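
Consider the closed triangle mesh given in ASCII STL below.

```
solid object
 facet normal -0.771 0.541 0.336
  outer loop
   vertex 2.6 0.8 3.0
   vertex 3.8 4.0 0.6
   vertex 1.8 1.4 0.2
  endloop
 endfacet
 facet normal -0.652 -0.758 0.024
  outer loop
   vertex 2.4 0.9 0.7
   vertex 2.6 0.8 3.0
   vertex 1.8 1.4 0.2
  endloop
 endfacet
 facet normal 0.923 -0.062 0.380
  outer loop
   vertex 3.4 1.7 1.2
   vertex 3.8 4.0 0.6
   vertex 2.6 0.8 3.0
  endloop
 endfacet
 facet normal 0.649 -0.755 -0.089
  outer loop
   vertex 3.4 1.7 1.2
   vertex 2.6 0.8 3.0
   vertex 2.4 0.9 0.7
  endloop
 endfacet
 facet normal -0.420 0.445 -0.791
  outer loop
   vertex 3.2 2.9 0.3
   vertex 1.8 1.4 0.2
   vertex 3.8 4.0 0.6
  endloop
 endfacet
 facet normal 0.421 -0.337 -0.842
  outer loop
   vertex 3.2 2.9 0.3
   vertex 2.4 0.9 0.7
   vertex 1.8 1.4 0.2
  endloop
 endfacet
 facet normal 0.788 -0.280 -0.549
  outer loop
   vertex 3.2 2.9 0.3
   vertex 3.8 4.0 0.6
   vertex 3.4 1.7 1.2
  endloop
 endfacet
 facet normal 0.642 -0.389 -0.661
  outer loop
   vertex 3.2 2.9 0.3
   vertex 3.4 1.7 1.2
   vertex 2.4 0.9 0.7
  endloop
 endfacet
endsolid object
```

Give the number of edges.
12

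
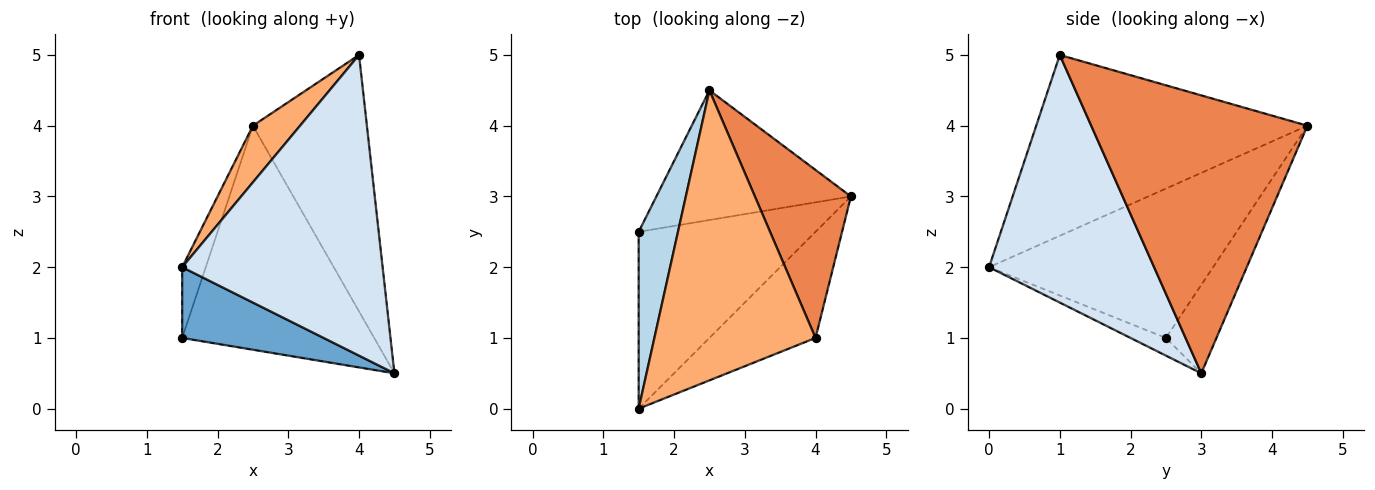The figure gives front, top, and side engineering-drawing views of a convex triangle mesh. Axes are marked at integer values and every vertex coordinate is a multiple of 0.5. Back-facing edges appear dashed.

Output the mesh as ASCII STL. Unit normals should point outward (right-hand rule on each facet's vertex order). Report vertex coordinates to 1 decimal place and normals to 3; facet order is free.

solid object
 facet normal -0.092 -0.370 -0.925
  outer loop
   vertex 1.5 0.0 2.0
   vertex 1.5 2.5 1.0
   vertex 4.5 3.0 0.5
  endloop
 endfacet
 facet normal -0.222 0.844 -0.489
  outer loop
   vertex 2.5 4.5 4.0
   vertex 4.5 3.0 0.5
   vertex 1.5 2.5 1.0
  endloop
 endfacet
 facet normal -0.962 0.101 0.253
  outer loop
   vertex 2.5 4.5 4.0
   vertex 1.5 2.5 1.0
   vertex 1.5 0.0 2.0
  endloop
 endfacet
 facet normal 0.613 -0.745 -0.263
  outer loop
   vertex 4.0 1.0 5.0
   vertex 1.5 0.0 2.0
   vertex 4.5 3.0 0.5
  endloop
 endfacet
 facet normal 0.846 0.446 0.292
  outer loop
   vertex 4.0 1.0 5.0
   vertex 4.5 3.0 0.5
   vertex 2.5 4.5 4.0
  endloop
 endfacet
 facet normal -0.740 -0.129 0.660
  outer loop
   vertex 4.0 1.0 5.0
   vertex 2.5 4.5 4.0
   vertex 1.5 0.0 2.0
  endloop
 endfacet
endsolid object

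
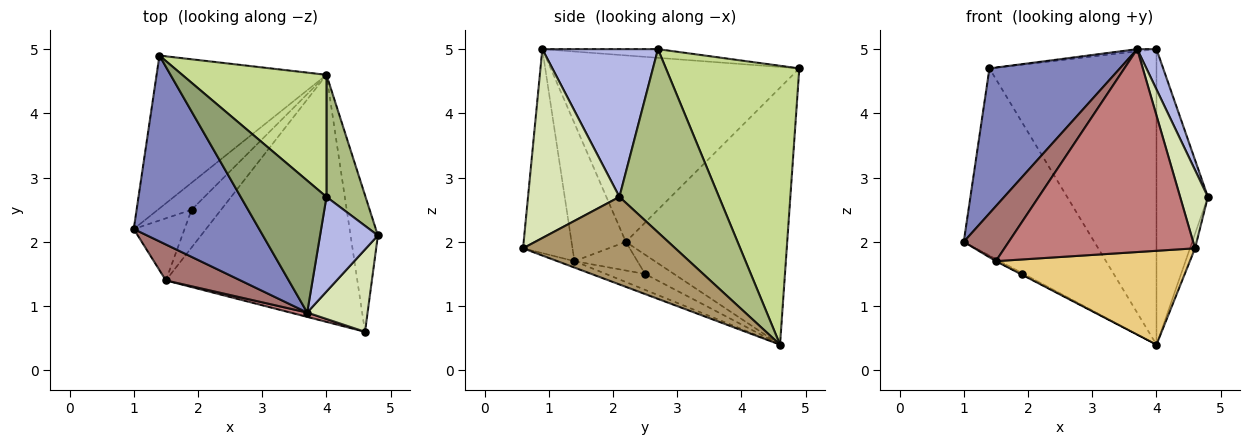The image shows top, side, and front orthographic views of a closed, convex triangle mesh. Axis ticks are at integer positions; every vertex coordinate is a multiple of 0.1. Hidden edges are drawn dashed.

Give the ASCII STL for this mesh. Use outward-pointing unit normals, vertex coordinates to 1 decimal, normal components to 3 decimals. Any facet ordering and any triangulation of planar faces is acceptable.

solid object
 facet normal -0.691 0.560 -0.457
  outer loop
   vertex 4.0 4.6 0.4
   vertex 1.0 2.2 2.0
   vertex 1.4 4.9 4.7
  endloop
 endfacet
 facet normal -0.761 -0.399 0.512
  outer loop
   vertex 3.7 0.9 5.0
   vertex 1.4 4.9 4.7
   vertex 1.0 2.2 2.0
  endloop
 endfacet
 facet normal -0.496 0.041 -0.868
  outer loop
   vertex 1.9 2.5 1.5
   vertex 1.0 2.2 2.0
   vertex 4.0 4.6 0.4
  endloop
 endfacet
 facet normal 0.920 -0.153 0.360
  outer loop
   vertex 4.0 2.7 5.0
   vertex 3.7 0.9 5.0
   vertex 4.8 2.1 2.7
  endloop
 endfacet
 facet normal -0.101 0.017 0.995
  outer loop
   vertex 4.0 2.7 5.0
   vertex 1.4 4.9 4.7
   vertex 3.7 0.9 5.0
  endloop
 endfacet
 facet normal 0.873 0.451 0.186
  outer loop
   vertex 4.0 2.7 5.0
   vertex 4.8 2.1 2.7
   vertex 4.0 4.6 0.4
  endloop
 endfacet
 facet normal 0.594 0.744 0.307
  outer loop
   vertex 4.0 2.7 5.0
   vertex 4.0 4.6 0.4
   vertex 1.4 4.9 4.7
  endloop
 endfacet
 facet normal 0.915 -0.278 0.293
  outer loop
   vertex 4.6 0.6 1.9
   vertex 4.8 2.1 2.7
   vertex 3.7 0.9 5.0
  endloop
 endfacet
 facet normal 0.954 0.032 -0.298
  outer loop
   vertex 4.6 0.6 1.9
   vertex 4.0 4.6 0.4
   vertex 4.8 2.1 2.7
  endloop
 endfacet
 facet normal -0.473 0.012 -0.881
  outer loop
   vertex 1.5 1.4 1.7
   vertex 1.9 2.5 1.5
   vertex 4.0 4.6 0.4
  endloop
 endfacet
 facet normal -0.031 -0.355 -0.934
  outer loop
   vertex 1.5 1.4 1.7
   vertex 4.0 4.6 0.4
   vertex 4.6 0.6 1.9
  endloop
 endfacet
 facet normal -0.491 0.020 -0.871
  outer loop
   vertex 1.5 1.4 1.7
   vertex 1.0 2.2 2.0
   vertex 1.9 2.5 1.5
  endloop
 endfacet
 facet normal -0.711 -0.589 0.385
  outer loop
   vertex 1.5 1.4 1.7
   vertex 3.7 0.9 5.0
   vertex 1.0 2.2 2.0
  endloop
 endfacet
 facet normal -0.251 -0.968 0.021
  outer loop
   vertex 1.5 1.4 1.7
   vertex 4.6 0.6 1.9
   vertex 3.7 0.9 5.0
  endloop
 endfacet
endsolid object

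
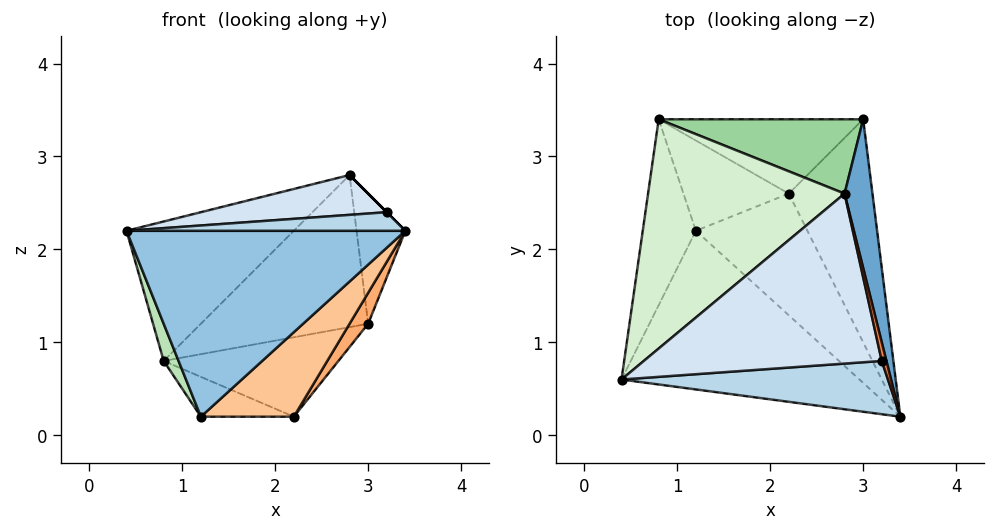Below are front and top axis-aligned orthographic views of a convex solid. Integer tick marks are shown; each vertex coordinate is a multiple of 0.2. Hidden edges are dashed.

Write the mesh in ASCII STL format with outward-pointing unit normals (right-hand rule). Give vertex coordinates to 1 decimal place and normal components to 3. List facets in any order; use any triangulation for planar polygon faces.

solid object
 facet normal 0.959 0.186 0.213
  outer loop
   vertex 2.8 2.6 2.8
   vertex 3.4 0.2 2.2
   vertex 3.0 3.4 1.2
  endloop
 endfacet
 facet normal -0.101 -0.757 -0.646
  outer loop
   vertex 1.2 2.2 0.2
   vertex 3.4 0.2 2.2
   vertex 0.4 0.6 2.2
  endloop
 endfacet
 facet normal -0.044 -0.329 0.943
  outer loop
   vertex 3.2 0.8 2.4
   vertex 0.4 0.6 2.2
   vertex 3.4 0.2 2.2
  endloop
 endfacet
 facet normal -0.053 -0.228 0.972
  outer loop
   vertex 3.2 0.8 2.4
   vertex 2.8 2.6 2.8
   vertex 0.4 0.6 2.2
  endloop
 endfacet
 facet normal 0.707 0.000 0.707
  outer loop
   vertex 3.2 0.8 2.4
   vertex 3.4 0.2 2.2
   vertex 2.8 2.6 2.8
  endloop
 endfacet
 facet normal 0.809 -0.081 -0.582
  outer loop
   vertex 2.2 2.6 0.2
   vertex 3.0 3.4 1.2
   vertex 3.4 0.2 2.2
  endloop
 endfacet
 facet normal 0.222 -0.556 -0.801
  outer loop
   vertex 2.2 2.6 0.2
   vertex 3.4 0.2 2.2
   vertex 1.2 2.2 0.2
  endloop
 endfacet
 facet normal 0.123 0.724 -0.678
  outer loop
   vertex 0.8 3.4 0.8
   vertex 3.0 3.4 1.2
   vertex 2.2 2.6 0.2
  endloop
 endfacet
 facet normal -0.159 0.398 -0.903
  outer loop
   vertex 0.8 3.4 0.8
   vertex 2.2 2.6 0.2
   vertex 1.2 2.2 0.2
  endloop
 endfacet
 facet normal -0.080 0.896 0.438
  outer loop
   vertex 0.8 3.4 0.8
   vertex 2.8 2.6 2.8
   vertex 3.0 3.4 1.2
  endloop
 endfacet
 facet normal -0.900 -0.086 -0.428
  outer loop
   vertex 0.8 3.4 0.8
   vertex 1.2 2.2 0.2
   vertex 0.4 0.6 2.2
  endloop
 endfacet
 facet normal -0.543 0.436 0.718
  outer loop
   vertex 0.8 3.4 0.8
   vertex 0.4 0.6 2.2
   vertex 2.8 2.6 2.8
  endloop
 endfacet
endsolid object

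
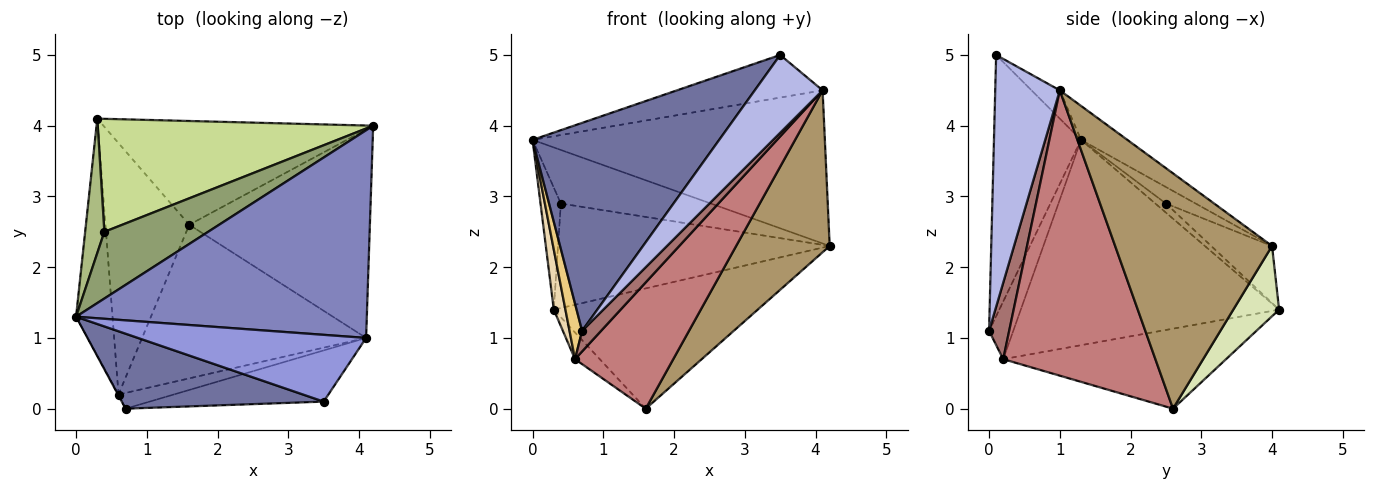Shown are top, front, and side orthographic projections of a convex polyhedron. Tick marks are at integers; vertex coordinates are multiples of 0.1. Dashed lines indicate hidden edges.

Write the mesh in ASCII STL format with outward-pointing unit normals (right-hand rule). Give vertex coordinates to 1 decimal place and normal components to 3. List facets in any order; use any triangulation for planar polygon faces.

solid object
 facet normal -0.402 -0.861 0.311
  outer loop
   vertex 0.7 0.0 1.1
   vertex 3.5 0.1 5.0
   vertex 0.0 1.3 3.8
  endloop
 endfacet
 facet normal -0.094 0.591 0.801
  outer loop
   vertex 4.1 1.0 4.5
   vertex 4.2 4.0 2.3
   vertex 0.0 1.3 3.8
  endloop
 endfacet
 facet normal -0.104 0.535 0.838
  outer loop
   vertex 4.1 1.0 4.5
   vertex 0.0 1.3 3.8
   vertex 3.5 0.1 5.0
  endloop
 endfacet
 facet normal 0.622 -0.654 -0.430
  outer loop
   vertex 4.1 1.0 4.5
   vertex 3.5 0.1 5.0
   vertex 0.7 0.0 1.1
  endloop
 endfacet
 facet normal -0.123 0.621 0.774
  outer loop
   vertex 0.4 2.5 2.9
   vertex 0.0 1.3 3.8
   vertex 4.2 4.0 2.3
  endloop
 endfacet
 facet normal -0.331 0.634 0.699
  outer loop
   vertex 0.4 2.5 2.9
   vertex 0.3 4.1 1.4
   vertex 0.0 1.3 3.8
  endloop
 endfacet
 facet normal -0.150 0.671 0.726
  outer loop
   vertex 0.4 2.5 2.9
   vertex 4.2 4.0 2.3
   vertex 0.3 4.1 1.4
  endloop
 endfacet
 facet normal 0.168 0.746 -0.644
  outer loop
   vertex 1.6 2.6 0.0
   vertex 0.3 4.1 1.4
   vertex 4.2 4.0 2.3
  endloop
 endfacet
 facet normal 0.717 -0.428 -0.550
  outer loop
   vertex 1.6 2.6 0.0
   vertex 4.2 4.0 2.3
   vertex 4.1 1.0 4.5
  endloop
 endfacet
 facet normal -0.688 0.076 -0.721
  outer loop
   vertex 0.6 0.2 0.7
   vertex 0.3 4.1 1.4
   vertex 1.6 2.6 0.0
  endloop
 endfacet
 facet normal -0.888 -0.461 -0.008
  outer loop
   vertex 0.6 0.2 0.7
   vertex 0.7 0.0 1.1
   vertex 0.0 1.3 3.8
  endloop
 endfacet
 facet normal -0.984 -0.044 -0.175
  outer loop
   vertex 0.6 0.2 0.7
   vertex 0.0 1.3 3.8
   vertex 0.3 4.1 1.4
  endloop
 endfacet
 facet normal 0.644 -0.608 -0.465
  outer loop
   vertex 0.6 0.2 0.7
   vertex 4.1 1.0 4.5
   vertex 0.7 0.0 1.1
  endloop
 endfacet
 facet normal 0.701 -0.453 -0.551
  outer loop
   vertex 0.6 0.2 0.7
   vertex 1.6 2.6 0.0
   vertex 4.1 1.0 4.5
  endloop
 endfacet
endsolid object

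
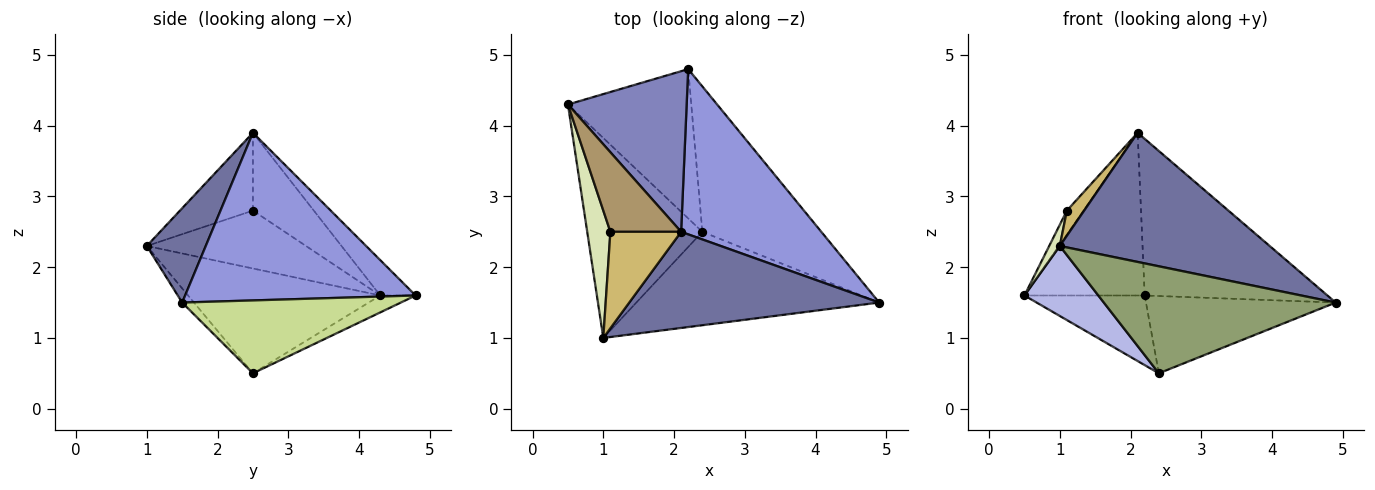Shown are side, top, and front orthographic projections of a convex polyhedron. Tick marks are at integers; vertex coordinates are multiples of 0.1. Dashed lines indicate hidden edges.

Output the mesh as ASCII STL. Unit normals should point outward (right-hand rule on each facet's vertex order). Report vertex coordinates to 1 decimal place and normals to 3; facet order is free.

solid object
 facet normal 0.220 -0.783 0.583
  outer loop
   vertex 2.1 2.5 3.9
   vertex 1.0 1.0 2.3
   vertex 4.9 1.5 1.5
  endloop
 endfacet
 facet normal -0.205 0.697 0.688
  outer loop
   vertex 2.2 4.8 1.6
   vertex 0.5 4.3 1.6
   vertex 2.1 2.5 3.9
  endloop
 endfacet
 facet normal 0.655 0.520 0.548
  outer loop
   vertex 2.2 4.8 1.6
   vertex 2.1 2.5 3.9
   vertex 4.9 1.5 1.5
  endloop
 endfacet
 facet normal -0.652 -0.251 -0.716
  outer loop
   vertex 2.4 2.5 0.5
   vertex 1.0 1.0 2.3
   vertex 0.5 4.3 1.6
  endloop
 endfacet
 facet normal -0.038 -0.753 -0.657
  outer loop
   vertex 2.4 2.5 0.5
   vertex 4.9 1.5 1.5
   vertex 1.0 1.0 2.3
  endloop
 endfacet
 facet normal -0.123 0.419 -0.899
  outer loop
   vertex 2.4 2.5 0.5
   vertex 0.5 4.3 1.6
   vertex 2.2 4.8 1.6
  endloop
 endfacet
 facet normal 0.476 0.413 -0.777
  outer loop
   vertex 2.4 2.5 0.5
   vertex 2.2 4.8 1.6
   vertex 4.9 1.5 1.5
  endloop
 endfacet
 facet normal -0.927 -0.062 0.371
  outer loop
   vertex 1.1 2.5 2.8
   vertex 0.5 4.3 1.6
   vertex 1.0 1.0 2.3
  endloop
 endfacet
 facet normal -0.725 0.198 0.659
  outer loop
   vertex 1.1 2.5 2.8
   vertex 2.1 2.5 3.9
   vertex 0.5 4.3 1.6
  endloop
 endfacet
 facet normal -0.729 -0.172 0.663
  outer loop
   vertex 1.1 2.5 2.8
   vertex 1.0 1.0 2.3
   vertex 2.1 2.5 3.9
  endloop
 endfacet
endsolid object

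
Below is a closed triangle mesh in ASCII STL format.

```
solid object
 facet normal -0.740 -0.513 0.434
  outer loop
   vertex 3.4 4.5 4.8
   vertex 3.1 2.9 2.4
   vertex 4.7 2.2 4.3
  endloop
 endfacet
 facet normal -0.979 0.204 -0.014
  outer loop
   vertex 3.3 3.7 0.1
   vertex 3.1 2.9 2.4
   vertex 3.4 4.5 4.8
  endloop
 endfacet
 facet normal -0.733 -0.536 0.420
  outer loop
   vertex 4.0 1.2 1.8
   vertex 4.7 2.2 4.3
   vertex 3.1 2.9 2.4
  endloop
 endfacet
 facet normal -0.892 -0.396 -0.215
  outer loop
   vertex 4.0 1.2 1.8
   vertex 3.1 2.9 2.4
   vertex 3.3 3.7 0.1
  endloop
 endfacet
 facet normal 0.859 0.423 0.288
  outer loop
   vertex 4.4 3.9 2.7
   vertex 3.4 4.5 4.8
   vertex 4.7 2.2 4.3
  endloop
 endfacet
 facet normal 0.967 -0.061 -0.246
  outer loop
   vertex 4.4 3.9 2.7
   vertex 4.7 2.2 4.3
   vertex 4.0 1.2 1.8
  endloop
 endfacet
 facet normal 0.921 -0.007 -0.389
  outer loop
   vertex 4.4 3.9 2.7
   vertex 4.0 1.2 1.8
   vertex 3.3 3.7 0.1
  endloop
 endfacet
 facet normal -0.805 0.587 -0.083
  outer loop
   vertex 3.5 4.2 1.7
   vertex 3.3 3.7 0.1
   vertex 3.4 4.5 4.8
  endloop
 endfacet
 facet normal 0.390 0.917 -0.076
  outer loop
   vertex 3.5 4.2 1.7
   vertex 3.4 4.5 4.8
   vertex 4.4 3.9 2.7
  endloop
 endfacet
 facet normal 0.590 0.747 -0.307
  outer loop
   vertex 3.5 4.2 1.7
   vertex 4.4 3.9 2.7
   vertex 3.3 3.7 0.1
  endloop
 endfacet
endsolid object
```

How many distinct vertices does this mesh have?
7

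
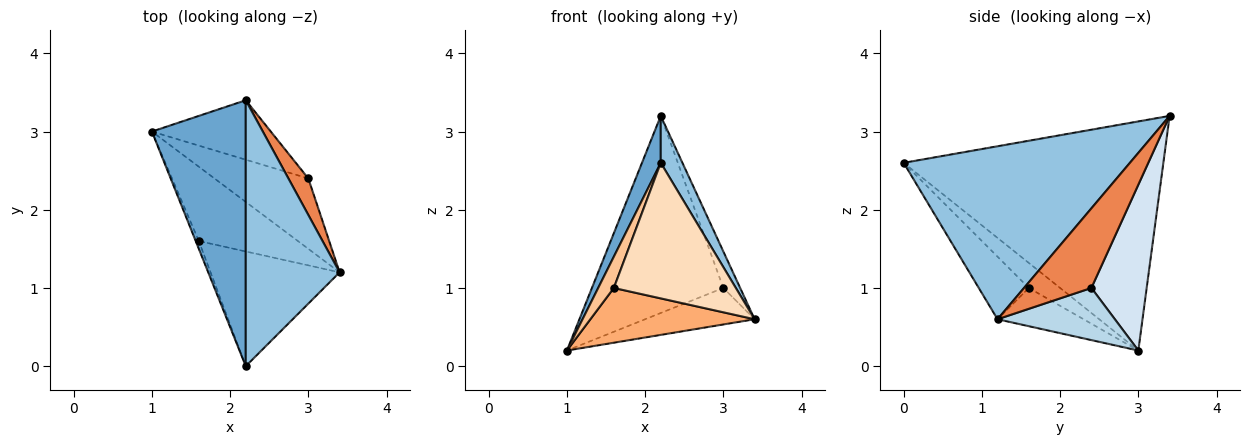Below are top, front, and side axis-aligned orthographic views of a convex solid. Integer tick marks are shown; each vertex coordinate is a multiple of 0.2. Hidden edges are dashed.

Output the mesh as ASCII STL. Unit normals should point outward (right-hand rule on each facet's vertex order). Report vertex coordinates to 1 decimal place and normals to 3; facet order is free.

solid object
 facet normal -0.923 -0.067 0.378
  outer loop
   vertex 2.2 3.4 3.2
   vertex 1.0 3.0 0.2
   vertex 2.2 0.0 2.6
  endloop
 endfacet
 facet normal 0.876 -0.084 0.475
  outer loop
   vertex 2.2 3.4 3.2
   vertex 2.2 0.0 2.6
   vertex 3.4 1.2 0.6
  endloop
 endfacet
 facet normal 0.442 0.413 -0.796
  outer loop
   vertex 3.0 2.4 1.0
   vertex 3.4 1.2 0.6
   vertex 1.0 3.0 0.2
  endloop
 endfacet
 facet normal 0.374 0.888 -0.268
  outer loop
   vertex 3.0 2.4 1.0
   vertex 1.0 3.0 0.2
   vertex 2.2 3.4 3.2
  endloop
 endfacet
 facet normal 0.943 0.236 0.236
  outer loop
   vertex 3.0 2.4 1.0
   vertex 2.2 3.4 3.2
   vertex 3.4 1.2 0.6
  endloop
 endfacet
 facet normal -0.297 -0.566 -0.769
  outer loop
   vertex 1.6 1.6 1.0
   vertex 1.0 3.0 0.2
   vertex 3.4 1.2 0.6
  endloop
 endfacet
 facet normal -0.889 -0.444 -0.111
  outer loop
   vertex 1.6 1.6 1.0
   vertex 2.2 0.0 2.6
   vertex 1.0 3.0 0.2
  endloop
 endfacet
 facet normal -0.299 -0.728 -0.616
  outer loop
   vertex 1.6 1.6 1.0
   vertex 3.4 1.2 0.6
   vertex 2.2 0.0 2.6
  endloop
 endfacet
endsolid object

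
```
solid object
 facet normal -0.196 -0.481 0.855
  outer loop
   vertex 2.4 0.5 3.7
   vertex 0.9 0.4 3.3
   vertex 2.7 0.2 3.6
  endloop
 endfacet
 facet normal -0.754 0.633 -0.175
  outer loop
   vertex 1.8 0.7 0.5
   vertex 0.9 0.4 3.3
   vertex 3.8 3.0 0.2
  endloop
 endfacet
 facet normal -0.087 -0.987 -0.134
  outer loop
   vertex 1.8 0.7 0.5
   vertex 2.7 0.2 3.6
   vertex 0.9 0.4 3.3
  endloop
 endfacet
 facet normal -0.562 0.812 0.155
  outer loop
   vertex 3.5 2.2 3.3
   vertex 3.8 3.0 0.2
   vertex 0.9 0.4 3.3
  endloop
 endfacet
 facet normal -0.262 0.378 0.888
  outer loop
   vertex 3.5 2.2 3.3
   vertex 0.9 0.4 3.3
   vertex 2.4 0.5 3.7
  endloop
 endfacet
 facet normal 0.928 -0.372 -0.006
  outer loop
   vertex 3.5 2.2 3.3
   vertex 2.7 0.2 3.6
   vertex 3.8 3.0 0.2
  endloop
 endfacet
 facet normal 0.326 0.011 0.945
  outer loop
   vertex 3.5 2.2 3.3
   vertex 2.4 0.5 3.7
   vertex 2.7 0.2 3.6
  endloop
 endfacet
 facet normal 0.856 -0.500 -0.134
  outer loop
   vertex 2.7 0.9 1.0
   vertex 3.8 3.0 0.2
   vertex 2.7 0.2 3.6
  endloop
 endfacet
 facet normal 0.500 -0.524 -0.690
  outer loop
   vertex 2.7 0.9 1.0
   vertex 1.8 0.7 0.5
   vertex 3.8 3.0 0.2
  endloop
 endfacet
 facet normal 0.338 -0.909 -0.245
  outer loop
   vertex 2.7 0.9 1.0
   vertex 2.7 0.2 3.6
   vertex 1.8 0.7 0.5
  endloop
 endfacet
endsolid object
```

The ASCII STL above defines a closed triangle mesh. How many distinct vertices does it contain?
7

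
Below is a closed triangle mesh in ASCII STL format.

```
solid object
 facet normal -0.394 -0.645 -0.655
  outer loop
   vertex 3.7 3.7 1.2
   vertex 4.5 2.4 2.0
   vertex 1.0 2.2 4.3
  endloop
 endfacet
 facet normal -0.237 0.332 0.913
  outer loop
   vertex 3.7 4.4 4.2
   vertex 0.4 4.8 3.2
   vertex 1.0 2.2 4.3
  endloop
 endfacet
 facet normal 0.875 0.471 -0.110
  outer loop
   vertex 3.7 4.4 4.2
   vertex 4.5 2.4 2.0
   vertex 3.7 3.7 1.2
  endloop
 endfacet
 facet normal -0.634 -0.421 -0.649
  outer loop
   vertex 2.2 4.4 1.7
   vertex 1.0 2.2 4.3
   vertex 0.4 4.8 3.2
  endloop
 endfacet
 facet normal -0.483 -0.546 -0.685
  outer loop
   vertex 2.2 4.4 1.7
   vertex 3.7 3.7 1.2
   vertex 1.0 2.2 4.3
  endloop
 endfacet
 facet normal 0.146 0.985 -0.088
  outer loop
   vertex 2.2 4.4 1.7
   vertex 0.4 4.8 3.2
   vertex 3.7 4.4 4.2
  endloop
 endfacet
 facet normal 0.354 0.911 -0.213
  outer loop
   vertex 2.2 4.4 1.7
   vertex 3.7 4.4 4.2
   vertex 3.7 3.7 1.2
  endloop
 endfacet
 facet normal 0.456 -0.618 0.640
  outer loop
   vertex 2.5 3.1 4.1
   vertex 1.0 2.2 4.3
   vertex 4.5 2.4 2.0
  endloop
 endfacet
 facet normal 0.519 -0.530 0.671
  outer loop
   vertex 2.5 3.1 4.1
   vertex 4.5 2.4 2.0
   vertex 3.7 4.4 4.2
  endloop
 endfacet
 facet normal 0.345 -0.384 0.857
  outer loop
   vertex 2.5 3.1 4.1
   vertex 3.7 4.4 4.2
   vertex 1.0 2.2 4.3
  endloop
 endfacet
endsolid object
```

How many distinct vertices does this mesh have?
7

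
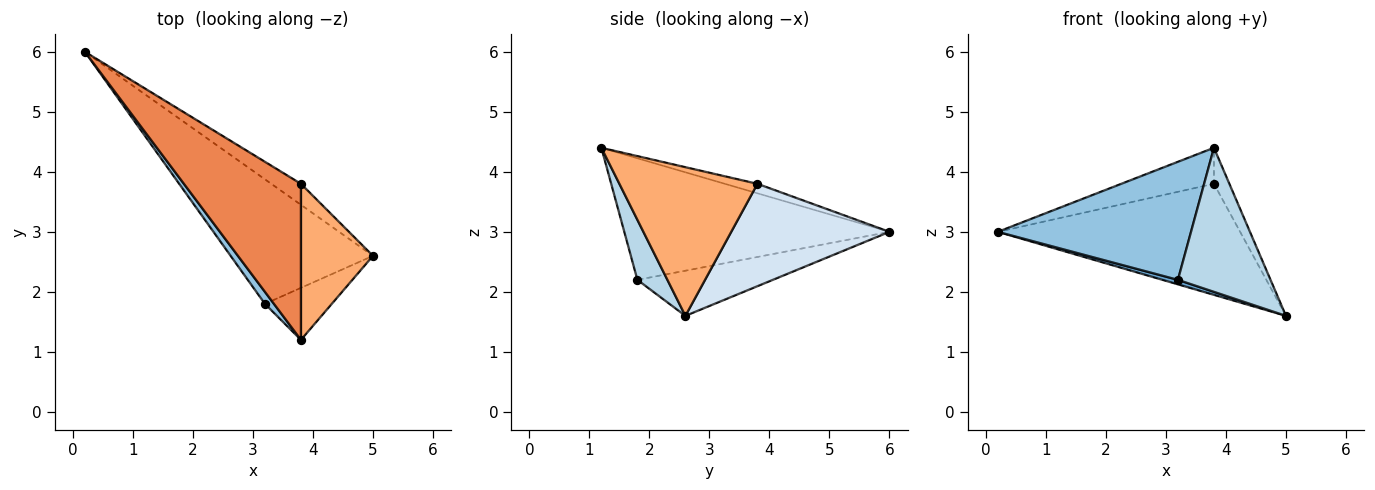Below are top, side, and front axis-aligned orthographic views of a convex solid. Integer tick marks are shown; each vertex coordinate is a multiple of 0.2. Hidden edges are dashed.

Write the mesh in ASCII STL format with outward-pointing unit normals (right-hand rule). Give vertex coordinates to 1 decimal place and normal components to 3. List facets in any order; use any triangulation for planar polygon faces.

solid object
 facet normal -0.302 -0.034 -0.953
  outer loop
   vertex 3.2 1.8 2.2
   vertex 0.2 6.0 3.0
   vertex 5.0 2.6 1.6
  endloop
 endfacet
 facet normal -0.807 -0.588 0.060
  outer loop
   vertex 3.2 1.8 2.2
   vertex 3.8 1.2 4.4
   vertex 0.2 6.0 3.0
  endloop
 endfacet
 facet normal 0.292 -0.900 -0.325
  outer loop
   vertex 3.2 1.8 2.2
   vertex 5.0 2.6 1.6
   vertex 3.8 1.2 4.4
  endloop
 endfacet
 facet normal 0.540 0.827 -0.156
  outer loop
   vertex 3.8 3.8 3.8
   vertex 5.0 2.6 1.6
   vertex 0.2 6.0 3.0
  endloop
 endfacet
 facet normal -0.079 0.224 0.971
  outer loop
   vertex 3.8 3.8 3.8
   vertex 0.2 6.0 3.0
   vertex 3.8 1.2 4.4
  endloop
 endfacet
 facet normal 0.895 0.100 0.434
  outer loop
   vertex 3.8 3.8 3.8
   vertex 3.8 1.2 4.4
   vertex 5.0 2.6 1.6
  endloop
 endfacet
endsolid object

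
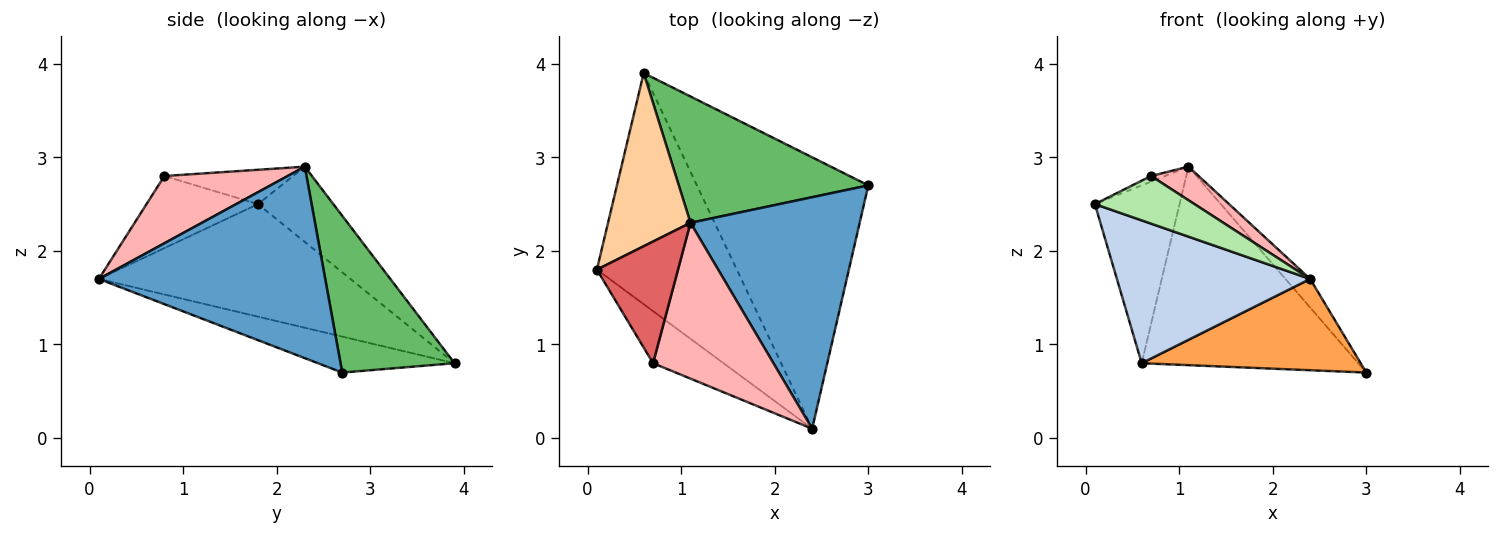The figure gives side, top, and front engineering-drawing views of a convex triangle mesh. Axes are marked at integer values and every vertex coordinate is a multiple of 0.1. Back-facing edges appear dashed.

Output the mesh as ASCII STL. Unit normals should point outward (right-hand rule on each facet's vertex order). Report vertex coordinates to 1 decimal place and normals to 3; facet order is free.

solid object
 facet normal 0.747 0.081 0.660
  outer loop
   vertex 1.1 2.3 2.9
   vertex 2.4 0.1 1.7
   vertex 3.0 2.7 0.7
  endloop
 endfacet
 facet normal -0.565 -0.434 -0.702
  outer loop
   vertex 0.6 3.9 0.8
   vertex 2.4 0.1 1.7
   vertex 0.1 1.8 2.5
  endloop
 endfacet
 facet normal -0.195 -0.313 -0.930
  outer loop
   vertex 0.6 3.9 0.8
   vertex 3.0 2.7 0.7
   vertex 2.4 0.1 1.7
  endloop
 endfacet
 facet normal -0.537 0.604 0.588
  outer loop
   vertex 0.6 3.9 0.8
   vertex 0.1 1.8 2.5
   vertex 1.1 2.3 2.9
  endloop
 endfacet
 facet normal 0.406 0.771 0.491
  outer loop
   vertex 0.6 3.9 0.8
   vertex 1.1 2.3 2.9
   vertex 3.0 2.7 0.7
  endloop
 endfacet
 facet normal -0.603 -0.538 -0.589
  outer loop
   vertex 0.7 0.8 2.8
   vertex 0.1 1.8 2.5
   vertex 2.4 0.1 1.7
  endloop
 endfacet
 facet normal -0.389 0.042 0.920
  outer loop
   vertex 0.7 0.8 2.8
   vertex 1.1 2.3 2.9
   vertex 0.1 1.8 2.5
  endloop
 endfacet
 facet normal 0.479 -0.185 0.858
  outer loop
   vertex 0.7 0.8 2.8
   vertex 2.4 0.1 1.7
   vertex 1.1 2.3 2.9
  endloop
 endfacet
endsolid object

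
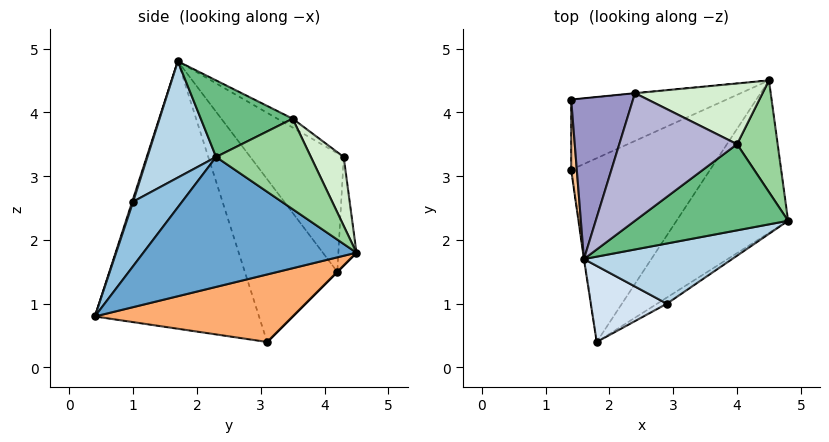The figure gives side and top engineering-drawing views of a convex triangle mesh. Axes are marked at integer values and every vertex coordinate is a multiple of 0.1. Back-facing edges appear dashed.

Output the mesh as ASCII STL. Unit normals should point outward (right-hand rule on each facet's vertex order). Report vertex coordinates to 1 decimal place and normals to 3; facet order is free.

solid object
 facet normal 0.718 -0.323 -0.617
  outer loop
   vertex 4.5 4.5 1.8
   vertex 4.8 2.3 3.3
   vertex 1.8 0.4 0.8
  endloop
 endfacet
 facet normal 0.584 -0.807 -0.088
  outer loop
   vertex 2.9 1.0 2.6
   vertex 1.8 0.4 0.8
   vertex 4.8 2.3 3.3
  endloop
 endfacet
 facet normal 0.372 -0.798 0.474
  outer loop
   vertex 2.9 1.0 2.6
   vertex 4.8 2.3 3.3
   vertex 1.6 1.7 4.8
  endloop
 endfacet
 facet normal 0.012 -0.951 0.310
  outer loop
   vertex 2.9 1.0 2.6
   vertex 1.6 1.7 4.8
   vertex 1.8 0.4 0.8
  endloop
 endfacet
 facet normal 0.000 0.707 -0.707
  outer loop
   vertex 1.4 3.1 0.4
   vertex 1.4 4.2 1.5
   vertex 4.5 4.5 1.8
  endloop
 endfacet
 facet normal 0.436 -0.068 -0.897
  outer loop
   vertex 1.4 3.1 0.4
   vertex 4.5 4.5 1.8
   vertex 1.8 0.4 0.8
  endloop
 endfacet
 facet normal -0.999 -0.034 0.034
  outer loop
   vertex 1.4 3.1 0.4
   vertex 1.6 1.7 4.8
   vertex 1.4 4.2 1.5
  endloop
 endfacet
 facet normal -0.989 -0.147 -0.002
  outer loop
   vertex 1.4 3.1 0.4
   vertex 1.8 0.4 0.8
   vertex 1.6 1.7 4.8
  endloop
 endfacet
 facet normal 0.442 -0.147 0.885
  outer loop
   vertex 4.0 3.5 3.9
   vertex 1.6 1.7 4.8
   vertex 4.8 2.3 3.3
  endloop
 endfacet
 facet normal 0.846 0.374 0.380
  outer loop
   vertex 4.0 3.5 3.9
   vertex 4.8 2.3 3.3
   vertex 4.5 4.5 1.8
  endloop
 endfacet
 facet normal -0.096 0.995 -0.002
  outer loop
   vertex 2.4 4.3 3.3
   vertex 4.5 4.5 1.8
   vertex 1.4 4.2 1.5
  endloop
 endfacet
 facet normal 0.251 0.850 0.464
  outer loop
   vertex 2.4 4.3 3.3
   vertex 4.0 3.5 3.9
   vertex 4.5 4.5 1.8
  endloop
 endfacet
 facet normal -0.780 0.475 0.407
  outer loop
   vertex 2.4 4.3 3.3
   vertex 1.4 4.2 1.5
   vertex 1.6 1.7 4.8
  endloop
 endfacet
 facet normal -0.064 0.513 0.856
  outer loop
   vertex 2.4 4.3 3.3
   vertex 1.6 1.7 4.8
   vertex 4.0 3.5 3.9
  endloop
 endfacet
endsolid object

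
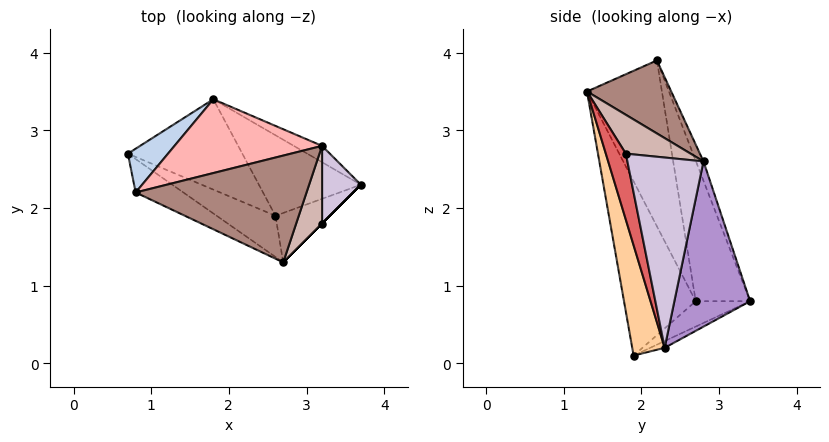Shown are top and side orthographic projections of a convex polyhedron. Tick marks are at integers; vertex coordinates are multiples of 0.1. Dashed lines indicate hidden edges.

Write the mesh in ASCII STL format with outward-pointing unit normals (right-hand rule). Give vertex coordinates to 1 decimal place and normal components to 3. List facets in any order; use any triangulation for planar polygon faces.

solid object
 facet normal -0.446 -0.886 -0.128
  outer loop
   vertex 0.8 2.2 3.9
   vertex 0.7 2.7 0.8
   vertex 2.7 1.3 3.5
  endloop
 endfacet
 facet normal -0.531 0.834 0.152
  outer loop
   vertex 0.8 2.2 3.9
   vertex 1.8 3.4 0.8
   vertex 0.7 2.7 0.8
  endloop
 endfacet
 facet normal -0.429 -0.892 -0.145
  outer loop
   vertex 2.6 1.9 0.1
   vertex 2.7 1.3 3.5
   vertex 0.7 2.7 0.8
  endloop
 endfacet
 facet normal 0.350 -0.921 -0.173
  outer loop
   vertex 2.6 1.9 0.1
   vertex 3.7 2.3 0.2
   vertex 2.7 1.3 3.5
  endloop
 endfacet
 facet normal -0.205 0.322 -0.924
  outer loop
   vertex 2.6 1.9 0.1
   vertex 0.7 2.7 0.8
   vertex 1.8 3.4 0.8
  endloop
 endfacet
 facet normal -0.060 0.395 -0.916
  outer loop
   vertex 2.6 1.9 0.1
   vertex 1.8 3.4 0.8
   vertex 3.7 2.3 0.2
  endloop
 endfacet
 facet normal 0.707 -0.707 0.000
  outer loop
   vertex 3.2 1.8 2.7
   vertex 2.7 1.3 3.5
   vertex 3.7 2.3 0.2
  endloop
 endfacet
 facet normal -0.046 0.936 0.348
  outer loop
   vertex 3.2 2.8 2.6
   vertex 1.8 3.4 0.8
   vertex 0.8 2.2 3.9
  endloop
 endfacet
 facet normal 0.480 0.874 -0.082
  outer loop
   vertex 3.2 2.8 2.6
   vertex 3.7 2.3 0.2
   vertex 1.8 3.4 0.8
  endloop
 endfacet
 facet normal 0.980 0.020 0.200
  outer loop
   vertex 3.2 2.8 2.6
   vertex 3.2 1.8 2.7
   vertex 3.7 2.3 0.2
  endloop
 endfacet
 facet normal 0.362 0.388 0.848
  outer loop
   vertex 3.2 2.8 2.6
   vertex 0.8 2.2 3.9
   vertex 2.7 1.3 3.5
  endloop
 endfacet
 facet normal 0.831 0.055 0.554
  outer loop
   vertex 3.2 2.8 2.6
   vertex 2.7 1.3 3.5
   vertex 3.2 1.8 2.7
  endloop
 endfacet
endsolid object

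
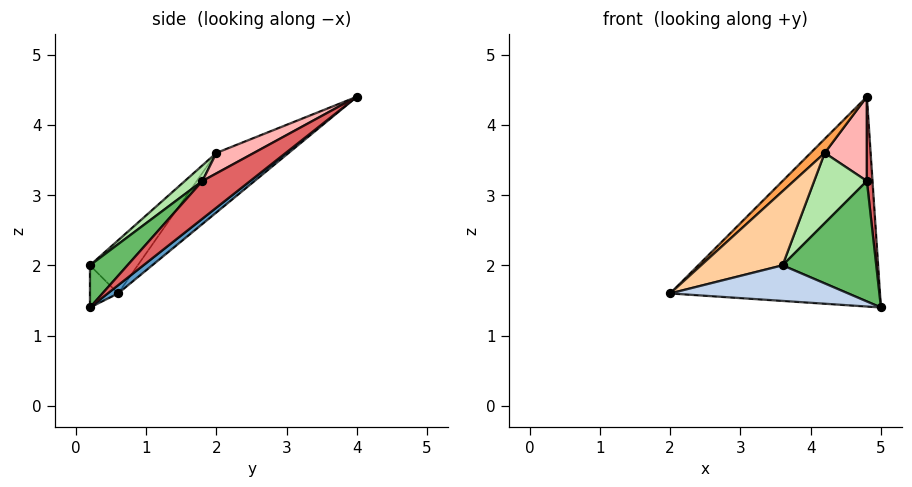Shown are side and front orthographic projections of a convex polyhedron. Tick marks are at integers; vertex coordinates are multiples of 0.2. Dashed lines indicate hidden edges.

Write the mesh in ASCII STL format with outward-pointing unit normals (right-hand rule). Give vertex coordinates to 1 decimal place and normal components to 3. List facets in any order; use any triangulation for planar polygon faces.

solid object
 facet normal 0.030 0.620 -0.784
  outer loop
   vertex 4.8 4.0 4.4
   vertex 5.0 0.2 1.4
   vertex 2.0 0.6 1.6
  endloop
 endfacet
 facet normal -0.147 -0.928 -0.342
  outer loop
   vertex 3.6 0.2 2.0
   vertex 2.0 0.6 1.6
   vertex 5.0 0.2 1.4
  endloop
 endfacet
 facet normal -0.624 -0.121 0.772
  outer loop
   vertex 4.2 2.0 3.6
   vertex 4.8 4.0 4.4
   vertex 2.0 0.6 1.6
  endloop
 endfacet
 facet normal -0.330 -0.563 0.757
  outer loop
   vertex 4.2 2.0 3.6
   vertex 2.0 0.6 1.6
   vertex 3.6 0.2 2.0
  endloop
 endfacet
 facet normal 0.281 -0.702 0.655
  outer loop
   vertex 4.8 1.8 3.2
   vertex 3.6 0.2 2.0
   vertex 5.0 0.2 1.4
  endloop
 endfacet
 facet normal 0.229 -0.688 0.688
  outer loop
   vertex 4.8 1.8 3.2
   vertex 4.2 2.0 3.6
   vertex 3.6 0.2 2.0
  endloop
 endfacet
 facet normal 0.971 -0.114 0.209
  outer loop
   vertex 4.8 1.8 3.2
   vertex 5.0 0.2 1.4
   vertex 4.8 4.0 4.4
  endloop
 endfacet
 facet normal 0.392 -0.441 0.808
  outer loop
   vertex 4.8 1.8 3.2
   vertex 4.8 4.0 4.4
   vertex 4.2 2.0 3.6
  endloop
 endfacet
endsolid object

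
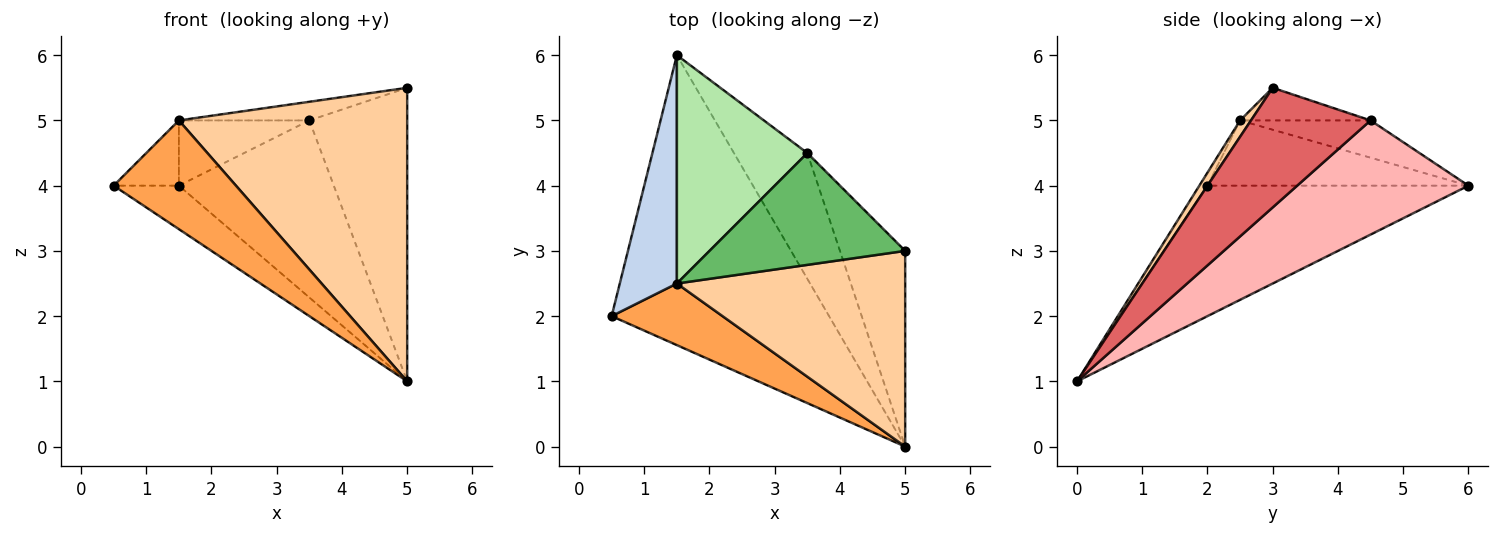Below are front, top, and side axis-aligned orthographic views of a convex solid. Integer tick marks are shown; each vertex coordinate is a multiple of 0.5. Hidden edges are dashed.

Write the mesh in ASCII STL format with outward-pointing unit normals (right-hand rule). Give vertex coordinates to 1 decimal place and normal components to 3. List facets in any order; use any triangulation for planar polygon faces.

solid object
 facet normal -0.510 0.128 -0.850
  outer loop
   vertex 5.0 0.0 1.0
   vertex 0.5 2.0 4.0
   vertex 1.5 6.0 4.0
  endloop
 endfacet
 facet normal -0.740 0.185 0.647
  outer loop
   vertex 1.5 2.5 5.0
   vertex 1.5 6.0 4.0
   vertex 0.5 2.0 4.0
  endloop
 endfacet
 facet normal -0.058 -0.869 0.492
  outer loop
   vertex 1.5 2.5 5.0
   vertex 0.5 2.0 4.0
   vertex 5.0 0.0 1.0
  endloop
 endfacet
 facet normal 0.040 -0.831 0.554
  outer loop
   vertex 1.5 2.5 5.0
   vertex 5.0 0.0 1.0
   vertex 5.0 3.0 5.5
  endloop
 endfacet
 facet normal -0.162 0.162 0.973
  outer loop
   vertex 3.5 4.5 5.0
   vertex 1.5 2.5 5.0
   vertex 5.0 3.0 5.5
  endloop
 endfacet
 facet normal -0.265 0.265 0.927
  outer loop
   vertex 3.5 4.5 5.0
   vertex 1.5 6.0 4.0
   vertex 1.5 2.5 5.0
  endloop
 endfacet
 facet normal 0.713 0.583 -0.389
  outer loop
   vertex 3.5 4.5 5.0
   vertex 5.0 3.0 5.5
   vertex 5.0 0.0 1.0
  endloop
 endfacet
 facet normal 0.669 0.606 -0.430
  outer loop
   vertex 3.5 4.5 5.0
   vertex 5.0 0.0 1.0
   vertex 1.5 6.0 4.0
  endloop
 endfacet
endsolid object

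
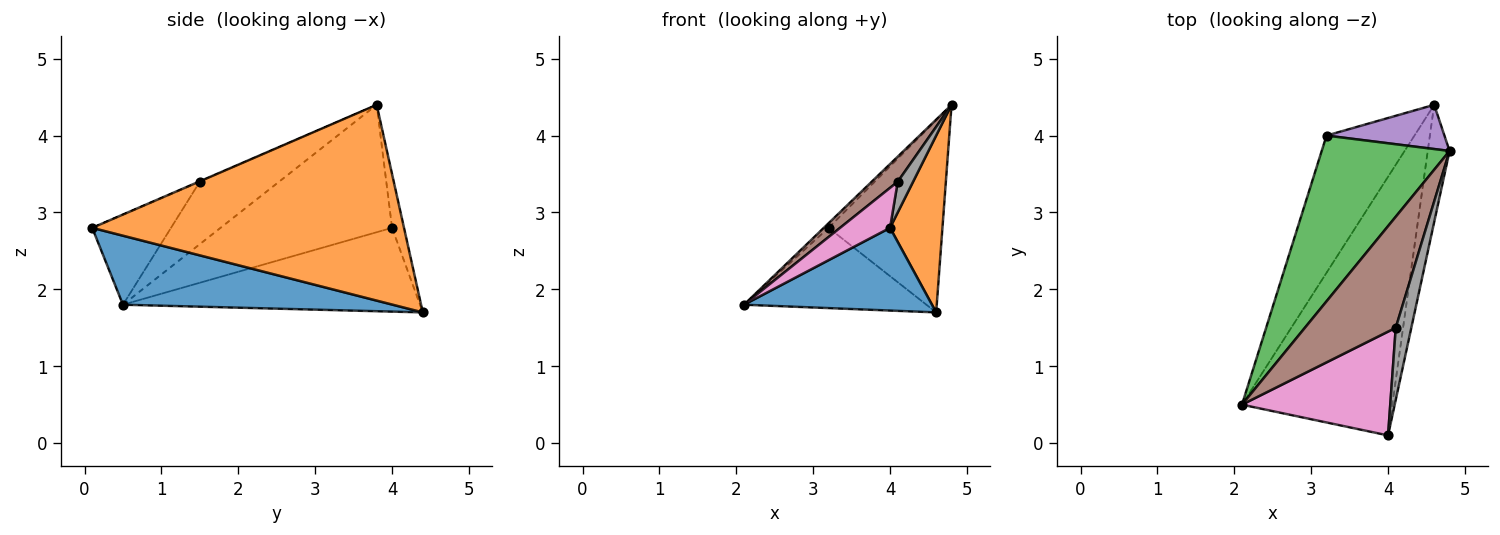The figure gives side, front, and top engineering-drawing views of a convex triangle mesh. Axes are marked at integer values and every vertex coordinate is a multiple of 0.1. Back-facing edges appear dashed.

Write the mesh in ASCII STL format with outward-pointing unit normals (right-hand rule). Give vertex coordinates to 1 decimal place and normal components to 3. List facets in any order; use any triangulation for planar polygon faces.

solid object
 facet normal 0.401 -0.279 -0.873
  outer loop
   vertex 4.6 4.4 1.7
   vertex 4.0 0.1 2.8
   vertex 2.1 0.5 1.8
  endloop
 endfacet
 facet normal 0.980 -0.165 -0.109
  outer loop
   vertex 4.6 4.4 1.7
   vertex 4.8 3.8 4.4
   vertex 4.0 0.1 2.8
  endloop
 endfacet
 facet normal -0.706 0.019 0.708
  outer loop
   vertex 3.2 4.0 2.8
   vertex 2.1 0.5 1.8
   vertex 4.8 3.8 4.4
  endloop
 endfacet
 facet normal -0.635 0.390 -0.667
  outer loop
   vertex 3.2 4.0 2.8
   vertex 4.6 4.4 1.7
   vertex 2.1 0.5 1.8
  endloop
 endfacet
 facet normal -0.102 0.969 0.223
  outer loop
   vertex 3.2 4.0 2.8
   vertex 4.8 3.8 4.4
   vertex 4.6 4.4 1.7
  endloop
 endfacet
 facet normal -0.557 -0.183 0.810
  outer loop
   vertex 4.1 1.5 3.4
   vertex 4.8 3.8 4.4
   vertex 2.1 0.5 1.8
  endloop
 endfacet
 facet normal -0.493 -0.313 0.812
  outer loop
   vertex 4.1 1.5 3.4
   vertex 2.1 0.5 1.8
   vertex 4.0 0.1 2.8
  endloop
 endfacet
 facet normal -0.025 -0.392 0.920
  outer loop
   vertex 4.1 1.5 3.4
   vertex 4.0 0.1 2.8
   vertex 4.8 3.8 4.4
  endloop
 endfacet
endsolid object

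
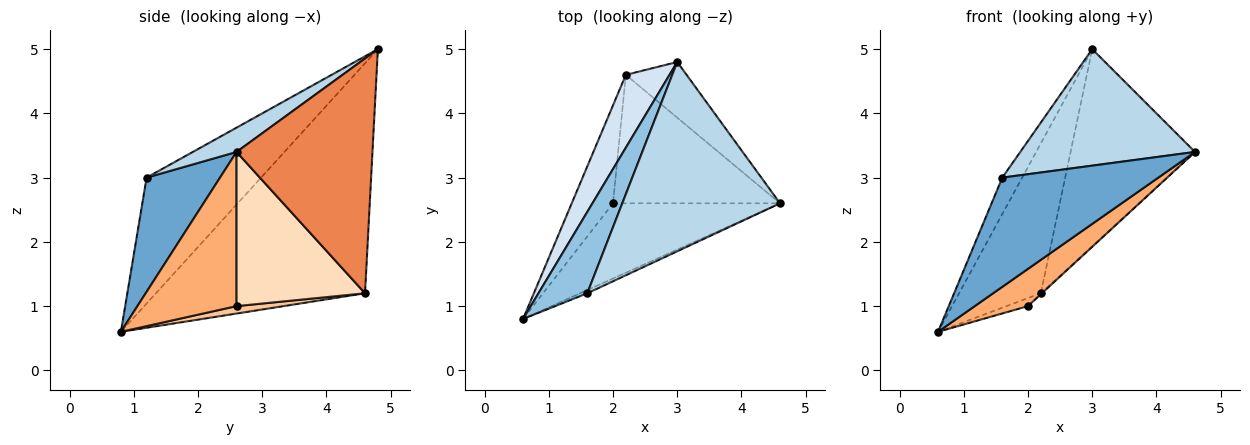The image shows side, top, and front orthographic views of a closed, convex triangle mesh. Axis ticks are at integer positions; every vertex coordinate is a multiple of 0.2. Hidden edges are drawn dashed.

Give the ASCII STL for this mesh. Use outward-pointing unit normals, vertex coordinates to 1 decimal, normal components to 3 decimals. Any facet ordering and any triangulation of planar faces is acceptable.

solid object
 facet normal 0.426 -0.904 -0.027
  outer loop
   vertex 1.6 1.2 3.0
   vertex 0.6 0.8 0.6
   vertex 4.6 2.6 3.4
  endloop
 endfacet
 facet normal -0.920 0.160 0.357
  outer loop
   vertex 1.6 1.2 3.0
   vertex 3.0 4.8 5.0
   vertex 0.6 0.8 0.6
  endloop
 endfacet
 facet normal 0.130 -0.520 0.844
  outer loop
   vertex 1.6 1.2 3.0
   vertex 4.6 2.6 3.4
   vertex 3.0 4.8 5.0
  endloop
 endfacet
 facet normal -0.917 0.359 0.174
  outer loop
   vertex 2.2 4.6 1.2
   vertex 0.6 0.8 0.6
   vertex 3.0 4.8 5.0
  endloop
 endfacet
 facet normal 0.725 0.663 -0.187
  outer loop
   vertex 2.2 4.6 1.2
   vertex 3.0 4.8 5.0
   vertex 4.6 2.6 3.4
  endloop
 endfacet
 facet normal 0.637 -0.342 -0.690
  outer loop
   vertex 2.0 2.6 1.0
   vertex 4.6 2.6 3.4
   vertex 0.6 0.8 0.6
  endloop
 endfacet
 facet normal 0.177 0.080 -0.981
  outer loop
   vertex 2.0 2.6 1.0
   vertex 0.6 0.8 0.6
   vertex 2.2 4.6 1.2
  endloop
 endfacet
 facet normal 0.678 0.006 -0.735
  outer loop
   vertex 2.0 2.6 1.0
   vertex 2.2 4.6 1.2
   vertex 4.6 2.6 3.4
  endloop
 endfacet
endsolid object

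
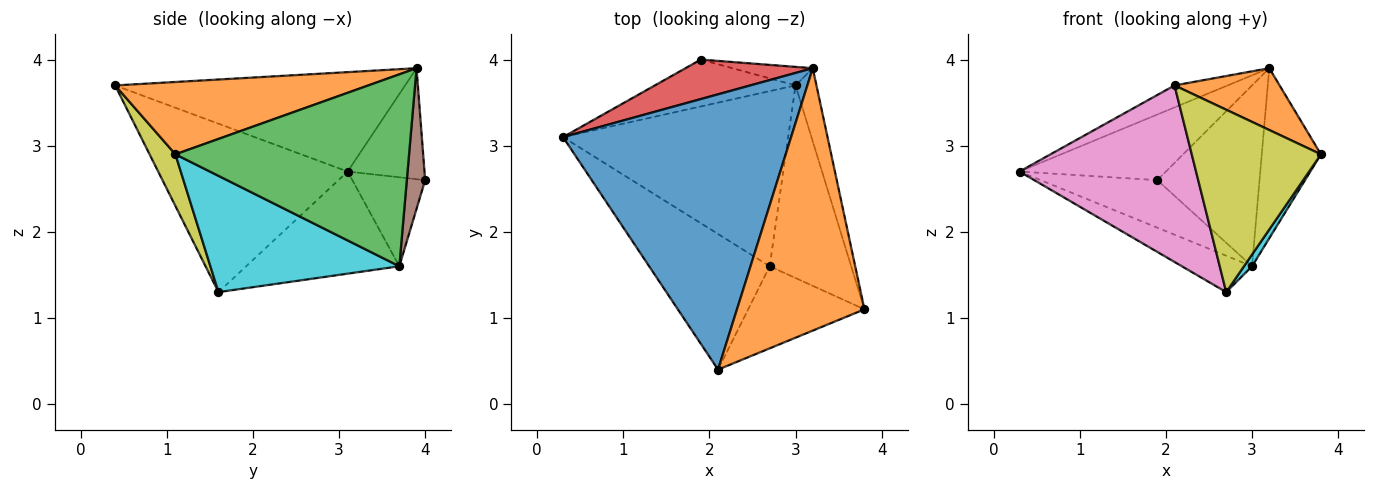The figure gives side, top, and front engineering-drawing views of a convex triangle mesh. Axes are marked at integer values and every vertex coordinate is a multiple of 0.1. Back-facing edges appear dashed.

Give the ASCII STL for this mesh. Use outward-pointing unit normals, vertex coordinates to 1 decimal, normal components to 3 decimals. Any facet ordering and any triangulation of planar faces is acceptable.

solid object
 facet normal -0.398 0.073 0.914
  outer loop
   vertex 2.1 0.4 3.7
   vertex 3.2 3.9 3.9
   vertex 0.3 3.1 2.7
  endloop
 endfacet
 facet normal 0.484 -0.201 0.852
  outer loop
   vertex 2.1 0.4 3.7
   vertex 3.8 1.1 2.9
   vertex 3.2 3.9 3.9
  endloop
 endfacet
 facet normal 0.964 0.244 -0.105
  outer loop
   vertex 3.0 3.7 1.6
   vertex 3.2 3.9 3.9
   vertex 3.8 1.1 2.9
  endloop
 endfacet
 facet normal -0.410 0.781 0.470
  outer loop
   vertex 1.9 4.0 2.6
   vertex 0.3 3.1 2.7
   vertex 3.2 3.9 3.9
  endloop
 endfacet
 facet normal -0.406 0.651 -0.642
  outer loop
   vertex 1.9 4.0 2.6
   vertex 3.0 3.7 1.6
   vertex 0.3 3.1 2.7
  endloop
 endfacet
 facet normal 0.176 0.979 -0.100
  outer loop
   vertex 1.9 4.0 2.6
   vertex 3.2 3.9 3.9
   vertex 3.0 3.7 1.6
  endloop
 endfacet
 facet normal -0.648 -0.604 -0.464
  outer loop
   vertex 2.7 1.6 1.3
   vertex 2.1 0.4 3.7
   vertex 0.3 3.1 2.7
  endloop
 endfacet
 facet normal -0.406 0.186 -0.895
  outer loop
   vertex 2.7 1.6 1.3
   vertex 0.3 3.1 2.7
   vertex 3.0 3.7 1.6
  endloop
 endfacet
 facet normal 0.179 -0.897 -0.404
  outer loop
   vertex 2.7 1.6 1.3
   vertex 3.8 1.1 2.9
   vertex 2.1 0.4 3.7
  endloop
 endfacet
 facet normal 0.818 -0.035 -0.574
  outer loop
   vertex 2.7 1.6 1.3
   vertex 3.0 3.7 1.6
   vertex 3.8 1.1 2.9
  endloop
 endfacet
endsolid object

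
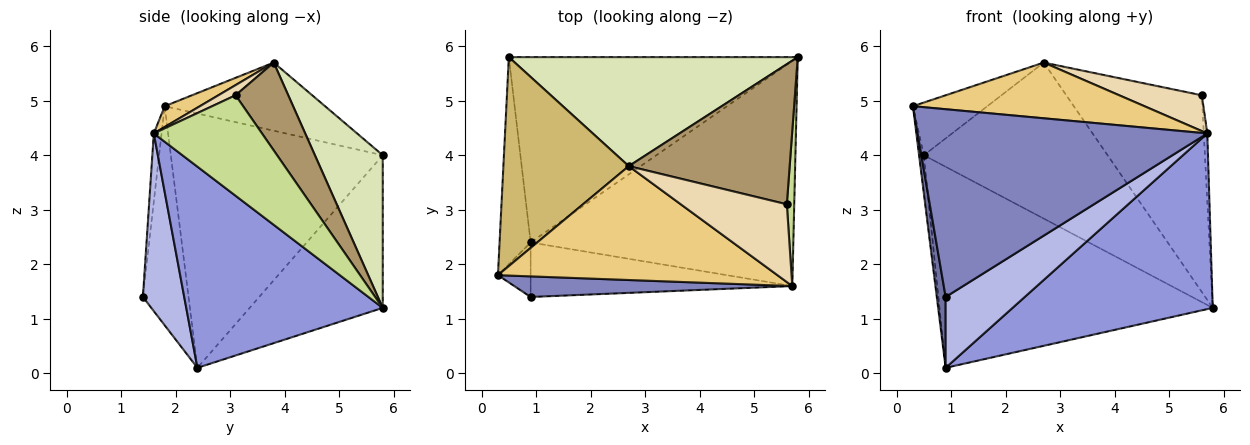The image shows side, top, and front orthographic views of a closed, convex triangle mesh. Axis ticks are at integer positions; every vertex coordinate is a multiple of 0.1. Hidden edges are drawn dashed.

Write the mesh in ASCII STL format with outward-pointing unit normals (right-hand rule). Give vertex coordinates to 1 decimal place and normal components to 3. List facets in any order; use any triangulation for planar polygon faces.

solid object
 facet normal -0.971 -0.188 -0.145
  outer loop
   vertex 0.9 2.4 0.1
   vertex 0.9 1.4 1.4
   vertex 0.3 1.8 4.9
  endloop
 endfacet
 facet normal -0.027 -0.994 0.109
  outer loop
   vertex 5.7 1.6 4.4
   vertex 0.3 1.8 4.9
   vertex 0.9 1.4 1.4
  endloop
 endfacet
 facet normal 0.517 -0.527 -0.675
  outer loop
   vertex 5.7 1.6 4.4
   vertex 0.9 2.4 0.1
   vertex 5.8 5.8 1.2
  endloop
 endfacet
 facet normal 0.383 -0.732 -0.563
  outer loop
   vertex 5.7 1.6 4.4
   vertex 0.9 1.4 1.4
   vertex 0.9 2.4 0.1
  endloop
 endfacet
 facet normal -0.992 0.022 -0.121
  outer loop
   vertex 0.5 5.8 4.0
   vertex 0.9 2.4 0.1
   vertex 0.3 1.8 4.9
  endloop
 endfacet
 facet normal -0.337 0.692 -0.638
  outer loop
   vertex 0.5 5.8 4.0
   vertex 5.8 5.8 1.2
   vertex 0.9 2.4 0.1
  endloop
 endfacet
 facet normal 0.997 0.032 0.073
  outer loop
   vertex 5.6 3.1 5.1
   vertex 5.7 1.6 4.4
   vertex 5.8 5.8 1.2
  endloop
 endfacet
 facet normal 0.290 0.785 0.548
  outer loop
   vertex 2.7 3.8 5.7
   vertex 5.8 5.8 1.2
   vertex 0.5 5.8 4.0
  endloop
 endfacet
 facet normal 0.302 0.777 0.553
  outer loop
   vertex 2.7 3.8 5.7
   vertex 5.6 3.1 5.1
   vertex 5.8 5.8 1.2
  endloop
 endfacet
 facet normal -0.466 0.216 0.858
  outer loop
   vertex 2.7 3.8 5.7
   vertex 0.5 5.8 4.0
   vertex 0.3 1.8 4.9
  endloop
 endfacet
 facet normal 0.067 -0.439 0.896
  outer loop
   vertex 2.7 3.8 5.7
   vertex 0.3 1.8 4.9
   vertex 5.7 1.6 4.4
  endloop
 endfacet
 facet normal 0.087 -0.417 0.905
  outer loop
   vertex 2.7 3.8 5.7
   vertex 5.7 1.6 4.4
   vertex 5.6 3.1 5.1
  endloop
 endfacet
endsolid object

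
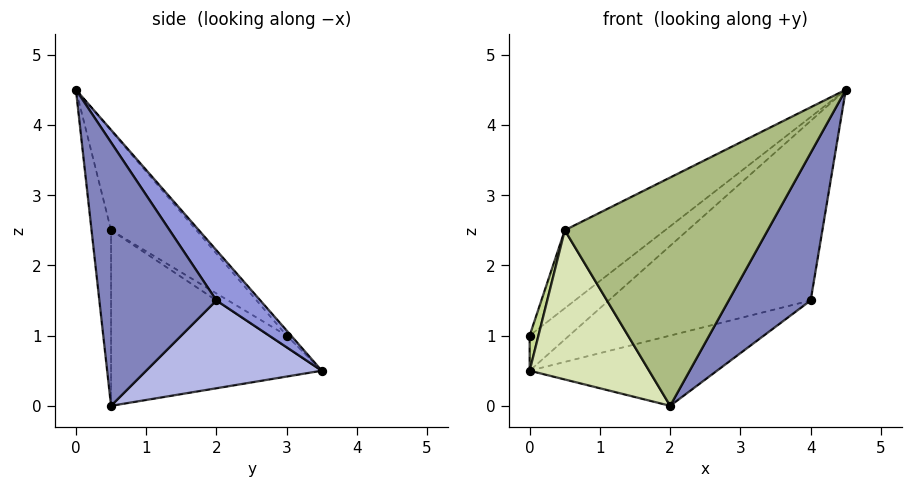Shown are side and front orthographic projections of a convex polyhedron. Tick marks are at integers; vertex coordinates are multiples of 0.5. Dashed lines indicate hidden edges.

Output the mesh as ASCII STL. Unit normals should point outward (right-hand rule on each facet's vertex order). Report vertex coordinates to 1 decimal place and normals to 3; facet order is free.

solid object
 facet normal -0.078 0.705 0.705
  outer loop
   vertex 0.0 3.5 0.5
   vertex 0.0 3.0 1.0
   vertex 4.5 0.0 4.5
  endloop
 endfacet
 facet normal 0.727 -0.509 -0.461
  outer loop
   vertex 4.0 2.0 1.5
   vertex 4.5 0.0 4.5
   vertex 2.0 0.5 0.0
  endloop
 endfacet
 facet normal 0.181 0.832 0.525
  outer loop
   vertex 4.0 2.0 1.5
   vertex 0.0 3.5 0.5
   vertex 4.5 0.0 4.5
  endloop
 endfacet
 facet normal 0.356 0.380 -0.854
  outer loop
   vertex 4.0 2.0 1.5
   vertex 2.0 0.5 0.0
   vertex 0.0 3.5 0.5
  endloop
 endfacet
 facet normal -0.362 0.425 0.830
  outer loop
   vertex 0.5 0.5 2.5
   vertex 4.5 0.0 4.5
   vertex 0.0 3.0 1.0
  endloop
 endfacet
 facet normal -0.096 -0.994 -0.057
  outer loop
   vertex 0.5 0.5 2.5
   vertex 2.0 0.5 0.0
   vertex 4.5 0.0 4.5
  endloop
 endfacet
 facet normal -0.816 -0.408 -0.408
  outer loop
   vertex 0.5 0.5 2.5
   vertex 0.0 3.0 1.0
   vertex 0.0 3.5 0.5
  endloop
 endfacet
 facet normal -0.771 -0.437 -0.463
  outer loop
   vertex 0.5 0.5 2.5
   vertex 0.0 3.5 0.5
   vertex 2.0 0.5 0.0
  endloop
 endfacet
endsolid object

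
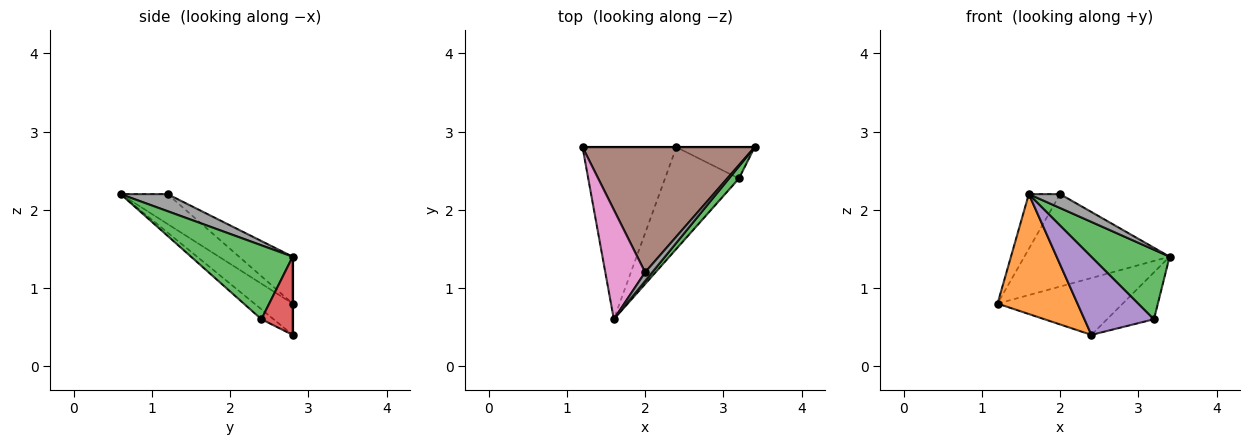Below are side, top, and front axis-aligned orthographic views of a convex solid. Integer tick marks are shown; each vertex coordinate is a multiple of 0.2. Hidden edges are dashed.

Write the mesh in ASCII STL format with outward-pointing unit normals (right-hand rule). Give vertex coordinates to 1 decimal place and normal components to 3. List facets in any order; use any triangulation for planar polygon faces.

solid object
 facet normal 0.000 1.000 0.000
  outer loop
   vertex 2.4 2.8 0.4
   vertex 1.2 2.8 0.8
   vertex 3.4 2.8 1.4
  endloop
 endfacet
 facet normal -0.264 -0.552 -0.791
  outer loop
   vertex 2.4 2.8 0.4
   vertex 1.6 0.6 2.2
   vertex 1.2 2.8 0.8
  endloop
 endfacet
 facet normal 0.788 -0.606 0.106
  outer loop
   vertex 3.2 2.4 0.6
   vertex 3.4 2.8 1.4
   vertex 1.6 0.6 2.2
  endloop
 endfacet
 facet normal 0.485 0.728 -0.485
  outer loop
   vertex 3.2 2.4 0.6
   vertex 2.4 2.8 0.4
   vertex 3.4 2.8 1.4
  endloop
 endfacet
 facet normal -0.106 -0.606 -0.788
  outer loop
   vertex 3.2 2.4 0.6
   vertex 1.6 0.6 2.2
   vertex 2.4 2.8 0.4
  endloop
 endfacet
 facet normal -0.214 0.580 0.786
  outer loop
   vertex 2.0 1.2 2.2
   vertex 3.4 2.8 1.4
   vertex 1.2 2.8 0.8
  endloop
 endfacet
 facet normal -0.557 0.371 0.743
  outer loop
   vertex 2.0 1.2 2.2
   vertex 1.2 2.8 0.8
   vertex 1.6 0.6 2.2
  endloop
 endfacet
 facet normal 0.786 -0.524 0.328
  outer loop
   vertex 2.0 1.2 2.2
   vertex 1.6 0.6 2.2
   vertex 3.4 2.8 1.4
  endloop
 endfacet
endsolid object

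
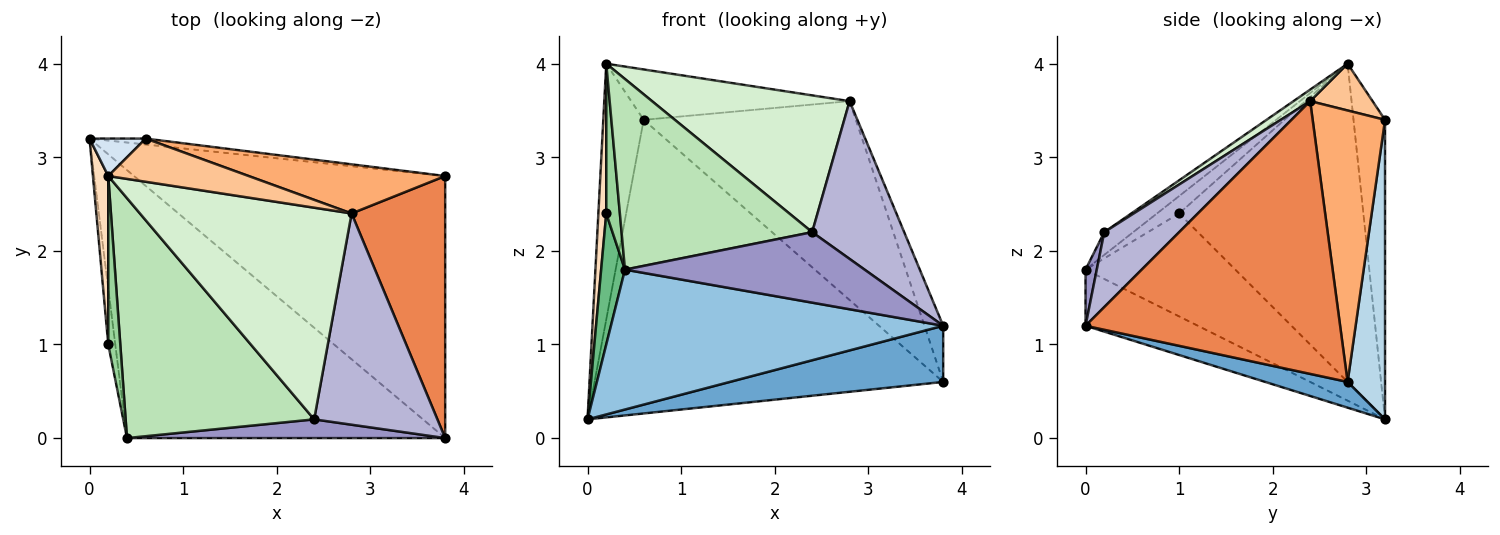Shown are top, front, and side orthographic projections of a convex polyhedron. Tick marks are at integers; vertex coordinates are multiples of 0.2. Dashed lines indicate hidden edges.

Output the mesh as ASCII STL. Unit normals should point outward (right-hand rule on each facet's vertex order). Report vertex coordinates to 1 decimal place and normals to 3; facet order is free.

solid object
 facet normal 0.081 -0.209 -0.975
  outer loop
   vertex 3.8 0.0 1.2
   vertex 0.0 3.2 0.2
   vertex 3.8 2.8 0.6
  endloop
 endfacet
 facet normal -0.155 -0.457 -0.876
  outer loop
   vertex 0.4 0.0 1.8
   vertex 0.0 3.2 0.2
   vertex 3.8 0.0 1.2
  endloop
 endfacet
 facet normal 0.107 0.994 -0.020
  outer loop
   vertex 0.6 3.2 3.4
   vertex 3.8 2.8 0.6
   vertex 0.0 3.2 0.2
  endloop
 endfacet
 facet normal -0.611 0.783 0.115
  outer loop
   vertex 0.6 3.2 3.4
   vertex 0.0 3.2 0.2
   vertex 0.2 2.8 4.0
  endloop
 endfacet
 facet normal 0.944 0.069 0.324
  outer loop
   vertex 2.8 2.4 3.6
   vertex 3.8 0.0 1.2
   vertex 3.8 2.8 0.6
  endloop
 endfacet
 facet normal 0.314 0.922 0.228
  outer loop
   vertex 2.8 2.4 3.6
   vertex 3.8 2.8 0.6
   vertex 0.6 3.2 3.4
  endloop
 endfacet
 facet normal 0.212 0.742 0.636
  outer loop
   vertex 2.8 2.4 3.6
   vertex 0.6 3.2 3.4
   vertex 0.2 2.8 4.0
  endloop
 endfacet
 facet normal -0.998 -0.043 0.048
  outer loop
   vertex 0.2 1.0 2.4
   vertex 0.2 2.8 4.0
   vertex 0.0 3.2 0.2
  endloop
 endfacet
 facet normal -0.985 -0.157 -0.067
  outer loop
   vertex 0.2 1.0 2.4
   vertex 0.0 3.2 0.2
   vertex 0.4 0.0 1.8
  endloop
 endfacet
 facet normal -0.734 -0.451 0.508
  outer loop
   vertex 0.2 1.0 2.4
   vertex 0.4 0.0 1.8
   vertex 0.2 2.8 4.0
  endloop
 endfacet
 facet normal -0.094 -0.619 0.780
  outer loop
   vertex 2.4 0.2 2.2
   vertex 0.2 2.8 4.0
   vertex 0.4 0.0 1.8
  endloop
 endfacet
 facet normal 0.046 -0.542 0.839
  outer loop
   vertex 2.4 0.2 2.2
   vertex 2.8 2.4 3.6
   vertex 0.2 2.8 4.0
  endloop
 endfacet
 facet normal 0.045 -0.965 0.256
  outer loop
   vertex 2.4 0.2 2.2
   vertex 0.4 0.0 1.8
   vertex 3.8 0.0 1.2
  endloop
 endfacet
 facet normal 0.438 -0.538 0.720
  outer loop
   vertex 2.4 0.2 2.2
   vertex 3.8 0.0 1.2
   vertex 2.8 2.4 3.6
  endloop
 endfacet
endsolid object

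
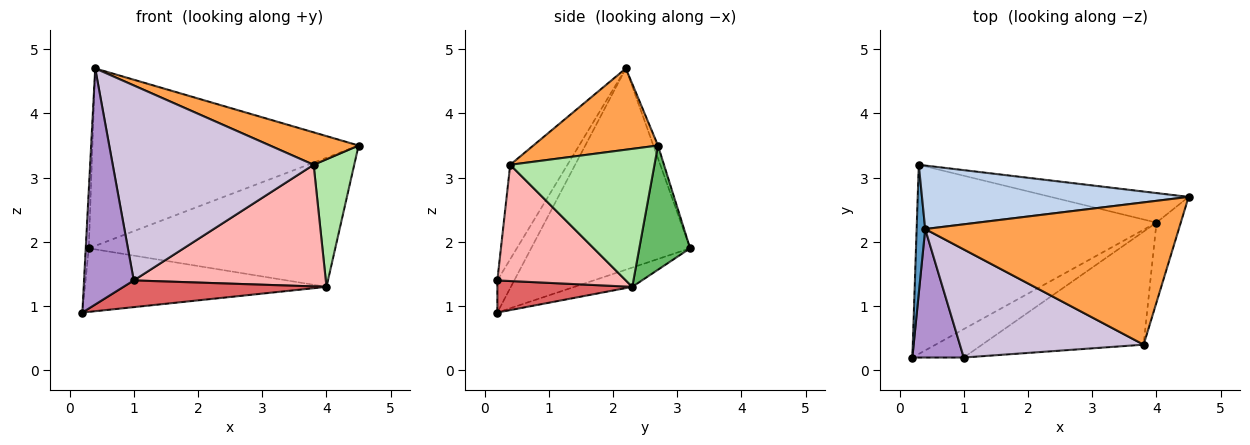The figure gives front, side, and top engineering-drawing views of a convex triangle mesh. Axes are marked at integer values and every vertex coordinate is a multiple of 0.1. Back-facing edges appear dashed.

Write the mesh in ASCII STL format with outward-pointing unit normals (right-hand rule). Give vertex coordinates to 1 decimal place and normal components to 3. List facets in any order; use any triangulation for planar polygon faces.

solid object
 facet normal -0.999 0.019 0.043
  outer loop
   vertex 0.4 2.2 4.7
   vertex 0.3 3.2 1.9
   vertex 0.2 0.2 0.9
  endloop
 endfacet
 facet normal -0.016 0.941 0.337
  outer loop
   vertex 0.4 2.2 4.7
   vertex 4.5 2.7 3.5
   vertex 0.3 3.2 1.9
  endloop
 endfacet
 facet normal 0.298 -0.212 0.931
  outer loop
   vertex 3.8 0.4 3.2
   vertex 4.5 2.7 3.5
   vertex 0.4 2.2 4.7
  endloop
 endfacet
 facet normal -0.076 0.318 -0.945
  outer loop
   vertex 4.0 2.3 1.3
   vertex 0.2 0.2 0.9
   vertex 0.3 3.2 1.9
  endloop
 endfacet
 facet normal 0.197 0.956 -0.219
  outer loop
   vertex 4.0 2.3 1.3
   vertex 0.3 3.2 1.9
   vertex 4.5 2.7 3.5
  endloop
 endfacet
 facet normal 0.949 -0.267 -0.167
  outer loop
   vertex 4.0 2.3 1.3
   vertex 4.5 2.7 3.5
   vertex 3.8 0.4 3.2
  endloop
 endfacet
 facet normal 0.414 -0.624 -0.663
  outer loop
   vertex 1.0 0.2 1.4
   vertex 0.2 0.2 0.9
   vertex 4.0 2.3 1.3
  endloop
 endfacet
 facet normal 0.440 -0.658 -0.611
  outer loop
   vertex 1.0 0.2 1.4
   vertex 4.0 2.3 1.3
   vertex 3.8 0.4 3.2
  endloop
 endfacet
 facet normal -0.286 -0.842 0.458
  outer loop
   vertex 1.0 0.2 1.4
   vertex 0.4 2.2 4.7
   vertex 0.2 0.2 0.9
  endloop
 endfacet
 facet normal -0.242 -0.849 0.470
  outer loop
   vertex 1.0 0.2 1.4
   vertex 3.8 0.4 3.2
   vertex 0.4 2.2 4.7
  endloop
 endfacet
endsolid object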